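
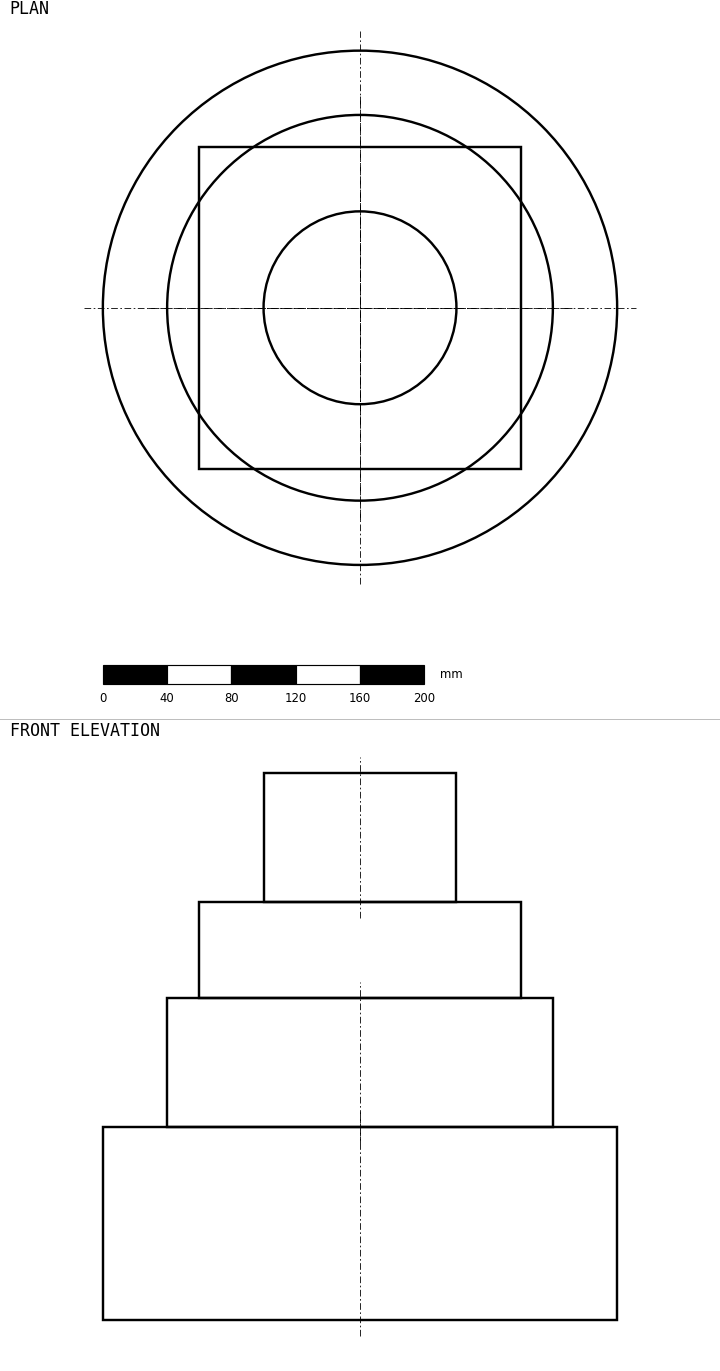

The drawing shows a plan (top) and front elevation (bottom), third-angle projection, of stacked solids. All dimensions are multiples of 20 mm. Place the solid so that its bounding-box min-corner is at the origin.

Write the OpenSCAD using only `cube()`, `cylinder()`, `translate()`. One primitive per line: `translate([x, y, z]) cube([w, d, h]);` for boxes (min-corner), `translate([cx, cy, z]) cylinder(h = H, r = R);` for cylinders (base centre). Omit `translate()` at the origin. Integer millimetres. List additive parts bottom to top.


translate([160, 160, 0]) cylinder(h = 120, r = 160);
translate([160, 160, 120]) cylinder(h = 80, r = 120);
translate([60, 60, 200]) cube([200, 200, 60]);
translate([160, 160, 260]) cylinder(h = 80, r = 60);


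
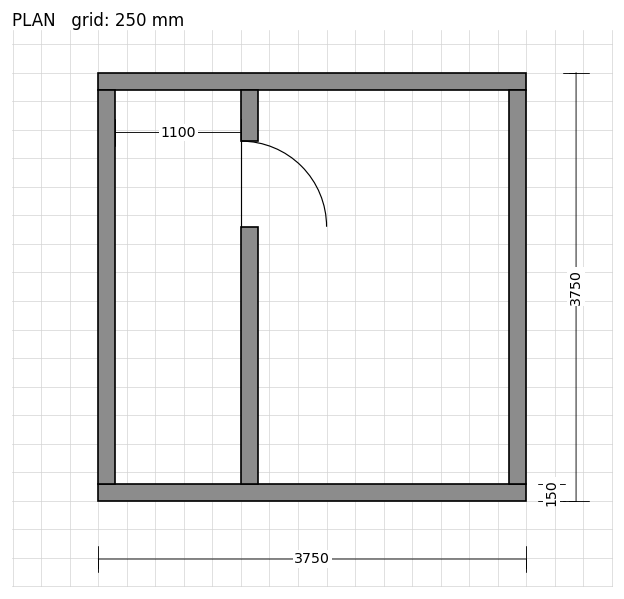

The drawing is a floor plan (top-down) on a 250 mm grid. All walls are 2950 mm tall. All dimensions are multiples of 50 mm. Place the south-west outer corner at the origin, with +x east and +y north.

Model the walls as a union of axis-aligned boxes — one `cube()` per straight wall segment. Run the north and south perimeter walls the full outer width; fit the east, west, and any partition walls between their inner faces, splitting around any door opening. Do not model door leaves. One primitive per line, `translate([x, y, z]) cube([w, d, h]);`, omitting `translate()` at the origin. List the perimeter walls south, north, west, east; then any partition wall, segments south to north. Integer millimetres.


cube([3750, 150, 2950]);
translate([0, 3600, 0]) cube([3750, 150, 2950]);
translate([0, 150, 0]) cube([150, 3450, 2950]);
translate([3600, 150, 0]) cube([150, 3450, 2950]);
translate([1250, 150, 0]) cube([150, 2250, 2950]);
translate([1250, 3150, 0]) cube([150, 450, 2950]);


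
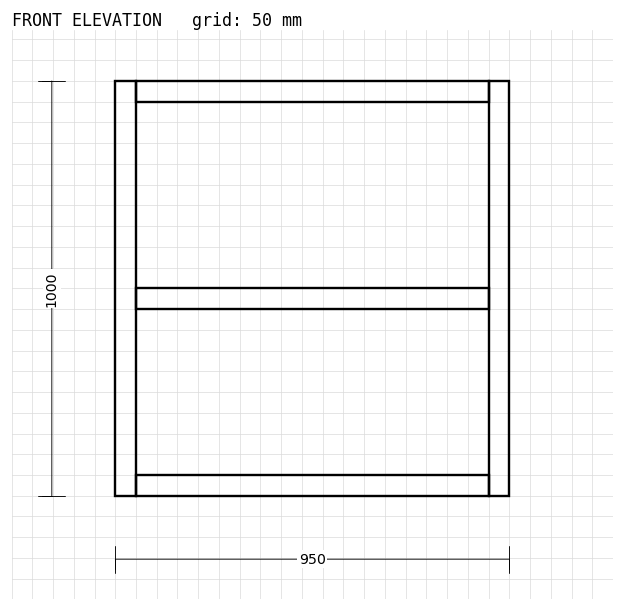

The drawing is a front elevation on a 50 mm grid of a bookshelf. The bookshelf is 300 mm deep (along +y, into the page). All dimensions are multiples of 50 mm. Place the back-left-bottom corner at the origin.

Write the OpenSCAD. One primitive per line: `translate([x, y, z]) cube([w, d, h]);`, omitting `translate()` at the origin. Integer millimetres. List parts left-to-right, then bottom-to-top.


cube([50, 300, 1000]);
translate([50, 0, 0]) cube([850, 300, 50]);
translate([50, 0, 450]) cube([850, 300, 50]);
translate([50, 0, 950]) cube([850, 300, 50]);
translate([900, 0, 0]) cube([50, 300, 1000]);


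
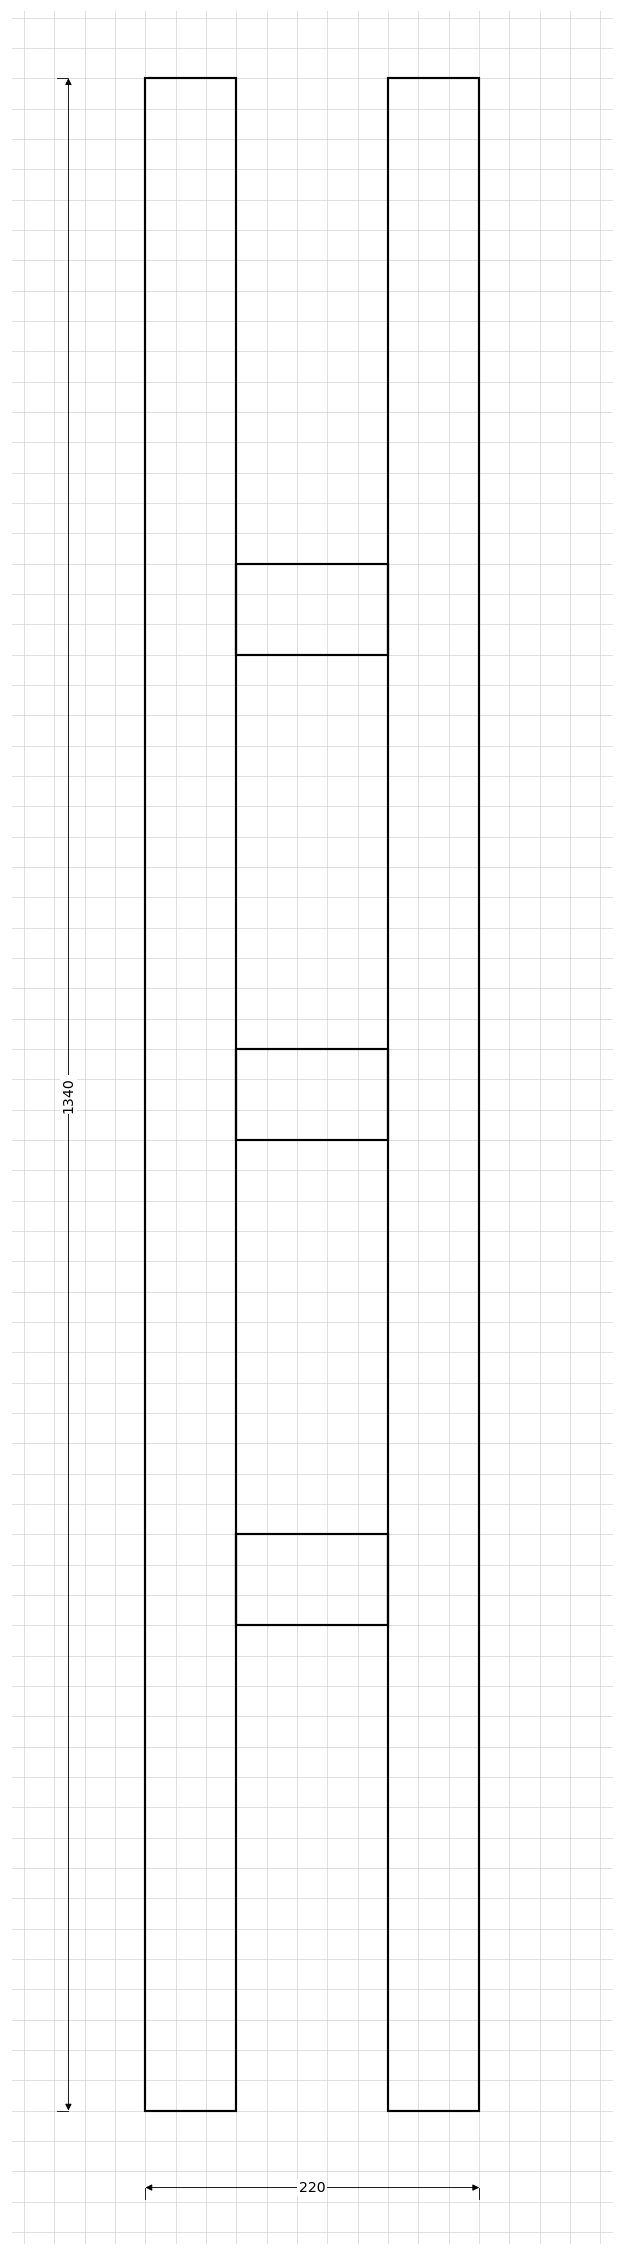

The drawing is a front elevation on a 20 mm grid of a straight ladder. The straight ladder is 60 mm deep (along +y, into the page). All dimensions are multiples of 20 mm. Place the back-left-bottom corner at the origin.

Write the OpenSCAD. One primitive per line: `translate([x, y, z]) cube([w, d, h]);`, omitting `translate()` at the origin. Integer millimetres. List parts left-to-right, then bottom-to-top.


cube([60, 60, 1340]);
translate([60, 0, 320]) cube([100, 60, 60]);
translate([60, 0, 640]) cube([100, 60, 60]);
translate([60, 0, 960]) cube([100, 60, 60]);
translate([160, 0, 0]) cube([60, 60, 1340]);


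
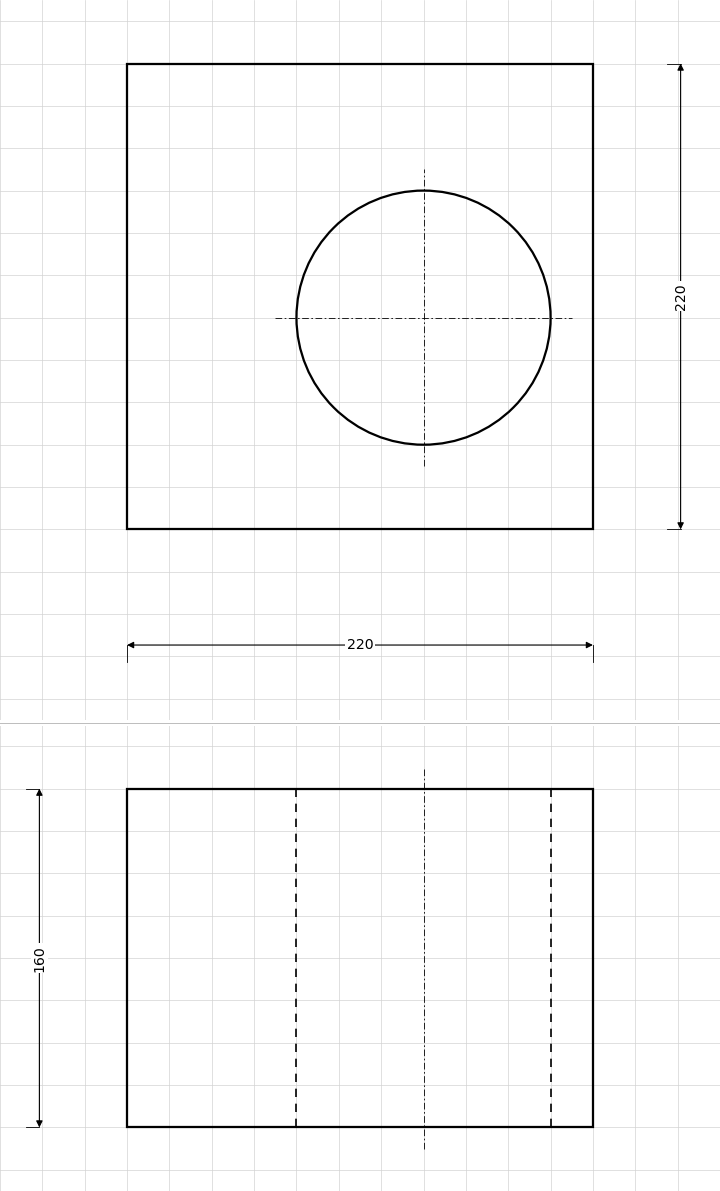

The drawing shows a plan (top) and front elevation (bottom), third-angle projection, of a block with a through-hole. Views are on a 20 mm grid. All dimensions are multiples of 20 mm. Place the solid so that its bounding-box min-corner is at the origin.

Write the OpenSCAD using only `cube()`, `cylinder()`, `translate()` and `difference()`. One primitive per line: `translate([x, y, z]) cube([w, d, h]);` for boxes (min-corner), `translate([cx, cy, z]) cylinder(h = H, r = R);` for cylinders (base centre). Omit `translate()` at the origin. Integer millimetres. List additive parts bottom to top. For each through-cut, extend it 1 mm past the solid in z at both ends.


difference() {
  cube([220, 220, 160]);
  translate([140, 100, -1]) cylinder(h = 162, r = 60);
}


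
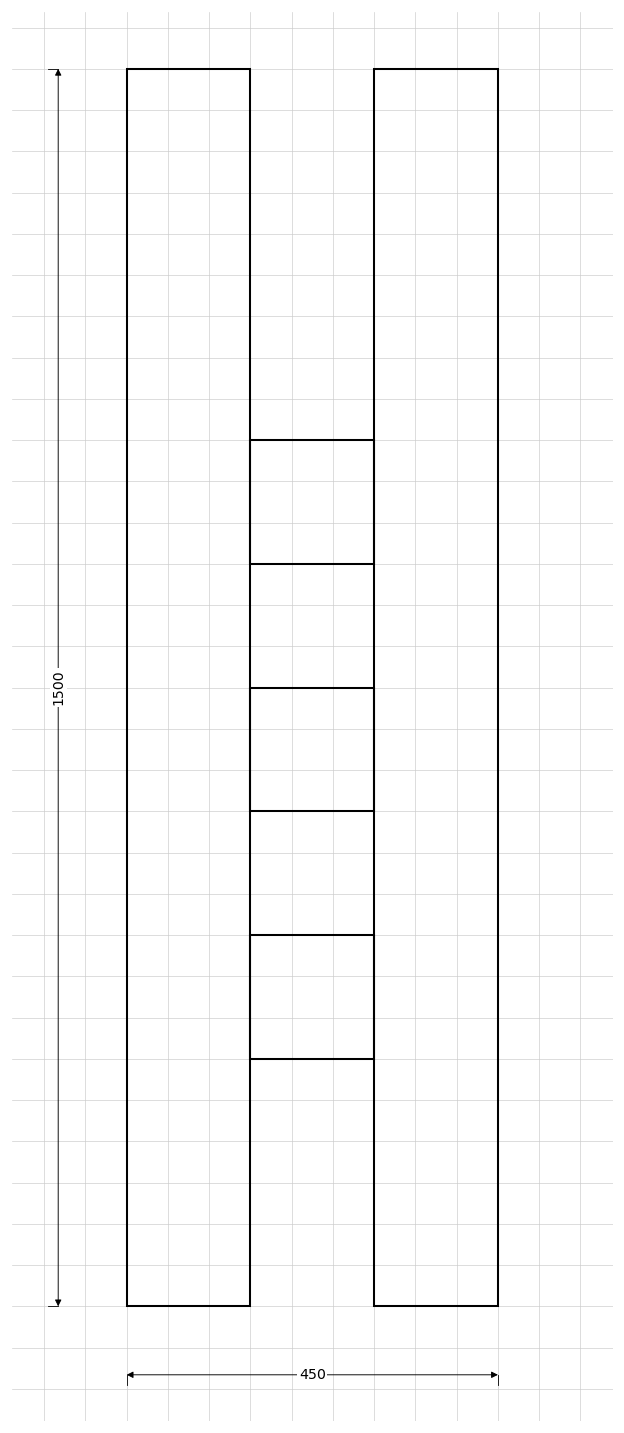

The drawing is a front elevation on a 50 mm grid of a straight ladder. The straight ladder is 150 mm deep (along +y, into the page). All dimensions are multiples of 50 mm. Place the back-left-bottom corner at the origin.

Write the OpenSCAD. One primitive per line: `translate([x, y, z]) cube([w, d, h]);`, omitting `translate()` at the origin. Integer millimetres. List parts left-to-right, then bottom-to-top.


cube([150, 150, 1500]);
translate([150, 0, 300]) cube([150, 150, 150]);
translate([150, 0, 600]) cube([150, 150, 150]);
translate([150, 0, 900]) cube([150, 150, 150]);
translate([300, 0, 0]) cube([150, 150, 1500]);


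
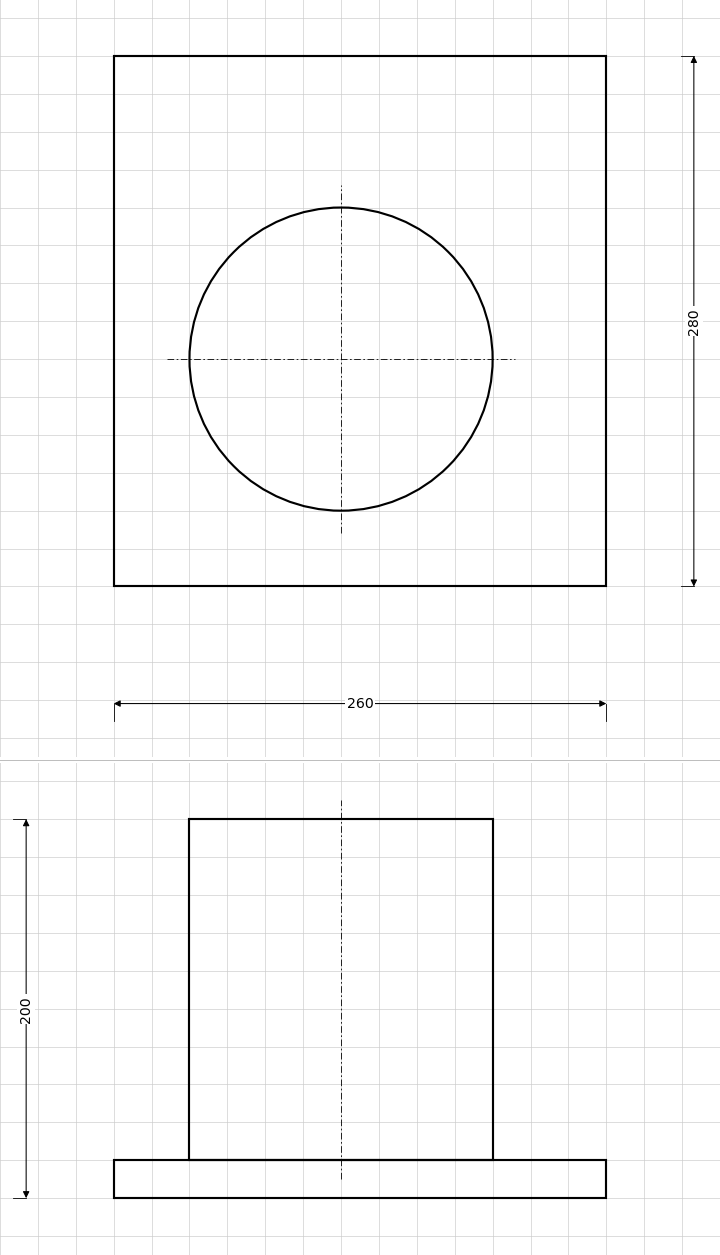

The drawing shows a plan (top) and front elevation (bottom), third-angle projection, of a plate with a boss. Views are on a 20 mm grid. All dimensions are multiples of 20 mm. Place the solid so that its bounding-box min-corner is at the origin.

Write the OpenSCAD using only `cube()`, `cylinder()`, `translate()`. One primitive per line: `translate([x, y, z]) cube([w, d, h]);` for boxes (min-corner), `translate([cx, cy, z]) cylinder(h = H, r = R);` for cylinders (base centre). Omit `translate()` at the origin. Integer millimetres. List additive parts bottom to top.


cube([260, 280, 20]);
translate([120, 120, 20]) cylinder(h = 180, r = 80);


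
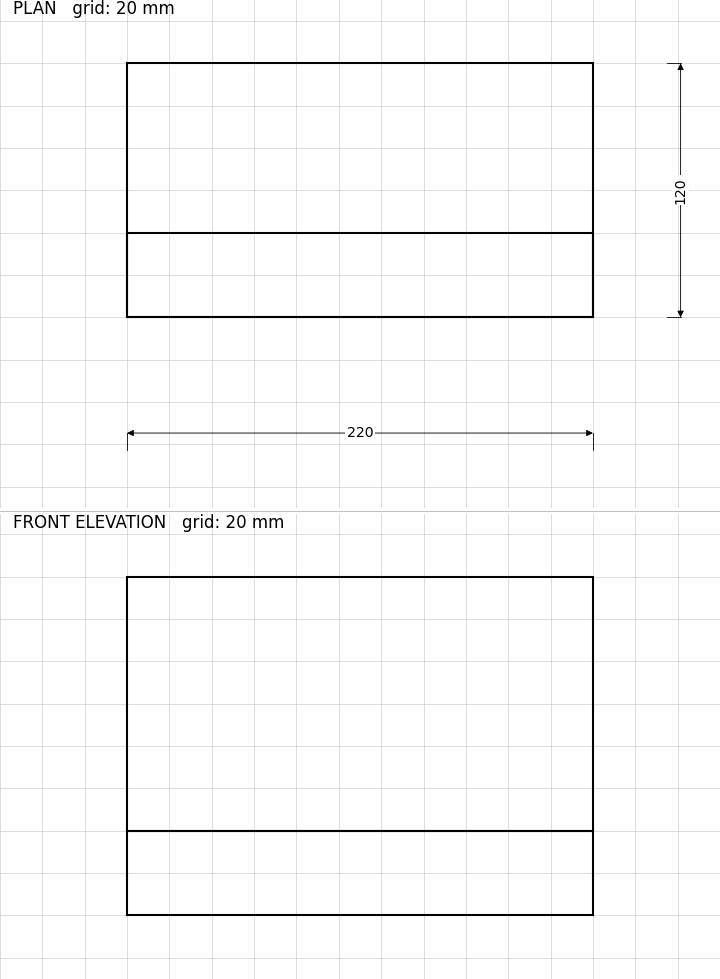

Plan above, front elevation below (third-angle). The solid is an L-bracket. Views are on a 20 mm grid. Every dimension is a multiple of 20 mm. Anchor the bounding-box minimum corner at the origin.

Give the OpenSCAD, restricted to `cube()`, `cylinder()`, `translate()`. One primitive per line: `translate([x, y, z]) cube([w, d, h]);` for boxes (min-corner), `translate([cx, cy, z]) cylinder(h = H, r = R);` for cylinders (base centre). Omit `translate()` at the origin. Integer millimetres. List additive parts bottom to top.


cube([220, 120, 40]);
translate([0, 0, 40]) cube([220, 40, 120]);


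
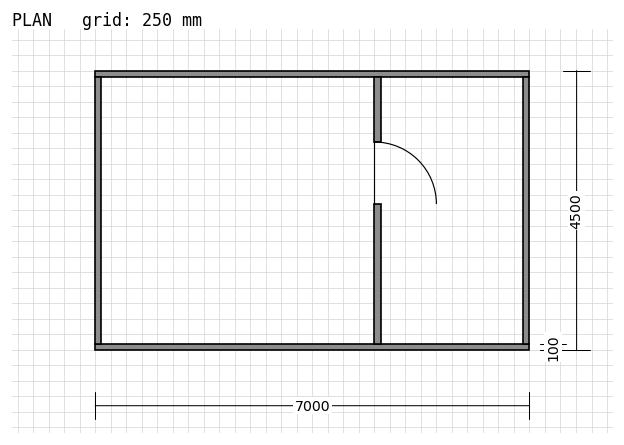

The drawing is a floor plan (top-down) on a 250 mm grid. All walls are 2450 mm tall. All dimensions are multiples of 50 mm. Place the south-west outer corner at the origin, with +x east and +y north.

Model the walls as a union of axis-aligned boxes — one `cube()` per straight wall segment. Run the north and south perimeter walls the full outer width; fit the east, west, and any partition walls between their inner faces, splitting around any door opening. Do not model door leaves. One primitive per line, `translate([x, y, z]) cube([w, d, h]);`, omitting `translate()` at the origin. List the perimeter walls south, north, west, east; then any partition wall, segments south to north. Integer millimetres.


cube([7000, 100, 2450]);
translate([0, 4400, 0]) cube([7000, 100, 2450]);
translate([0, 100, 0]) cube([100, 4300, 2450]);
translate([6900, 100, 0]) cube([100, 4300, 2450]);
translate([4500, 100, 0]) cube([100, 2250, 2450]);
translate([4500, 3350, 0]) cube([100, 1050, 2450]);


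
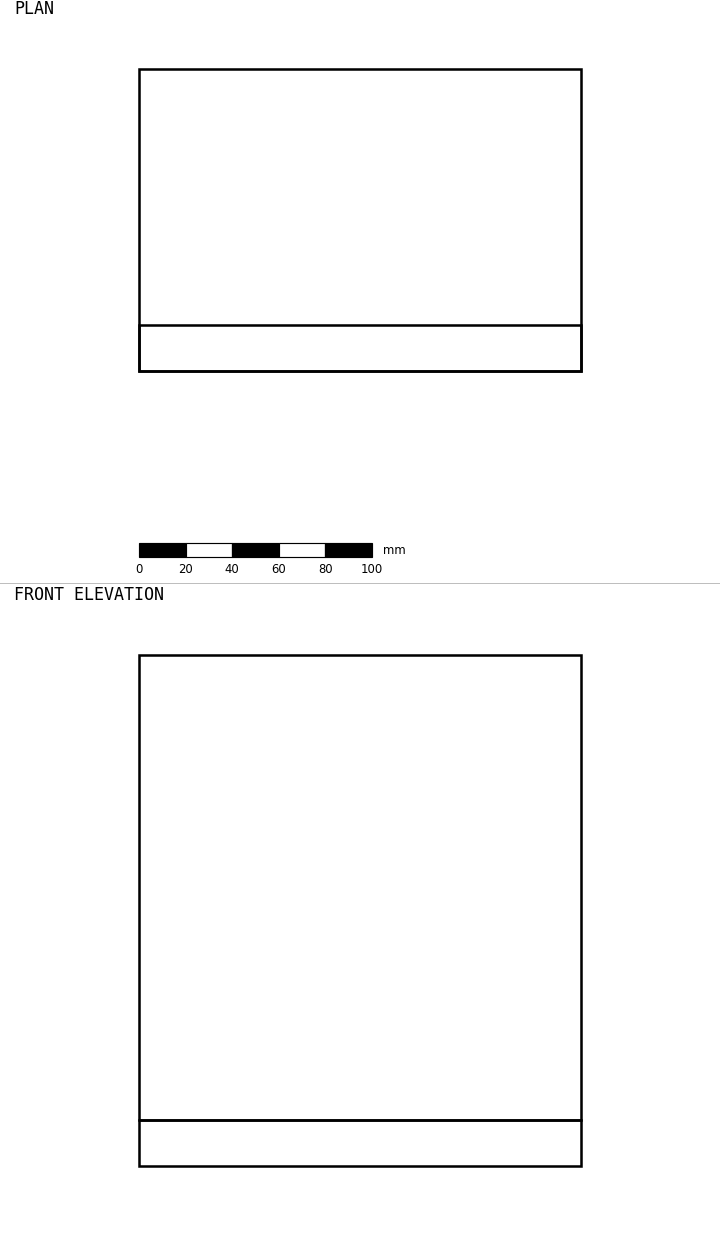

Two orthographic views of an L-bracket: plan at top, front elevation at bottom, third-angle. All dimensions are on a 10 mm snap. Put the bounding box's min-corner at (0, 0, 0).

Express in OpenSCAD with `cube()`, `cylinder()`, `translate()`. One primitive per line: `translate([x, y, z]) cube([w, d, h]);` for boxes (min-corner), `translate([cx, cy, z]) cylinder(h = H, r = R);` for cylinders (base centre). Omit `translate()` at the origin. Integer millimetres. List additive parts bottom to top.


cube([190, 130, 20]);
translate([0, 0, 20]) cube([190, 20, 200]);


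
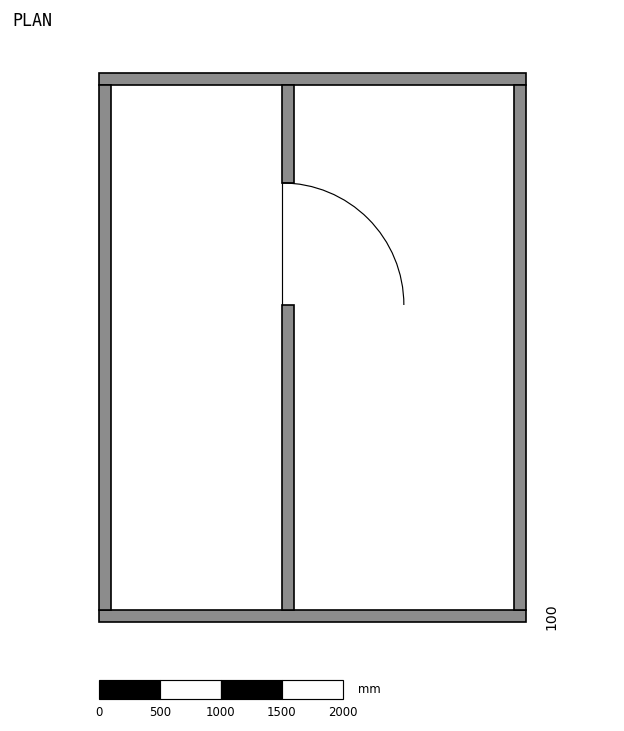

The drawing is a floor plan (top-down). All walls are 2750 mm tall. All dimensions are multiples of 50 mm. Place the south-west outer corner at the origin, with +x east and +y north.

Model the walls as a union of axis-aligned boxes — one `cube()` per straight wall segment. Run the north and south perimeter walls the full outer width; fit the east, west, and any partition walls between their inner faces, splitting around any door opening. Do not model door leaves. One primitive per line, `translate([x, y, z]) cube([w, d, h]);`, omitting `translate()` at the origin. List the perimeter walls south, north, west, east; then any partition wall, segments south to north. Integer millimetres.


cube([3500, 100, 2750]);
translate([0, 4400, 0]) cube([3500, 100, 2750]);
translate([0, 100, 0]) cube([100, 4300, 2750]);
translate([3400, 100, 0]) cube([100, 4300, 2750]);
translate([1500, 100, 0]) cube([100, 2500, 2750]);
translate([1500, 3600, 0]) cube([100, 800, 2750]);


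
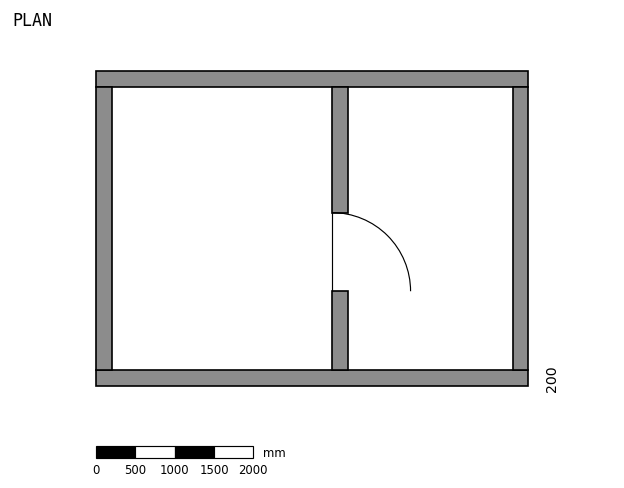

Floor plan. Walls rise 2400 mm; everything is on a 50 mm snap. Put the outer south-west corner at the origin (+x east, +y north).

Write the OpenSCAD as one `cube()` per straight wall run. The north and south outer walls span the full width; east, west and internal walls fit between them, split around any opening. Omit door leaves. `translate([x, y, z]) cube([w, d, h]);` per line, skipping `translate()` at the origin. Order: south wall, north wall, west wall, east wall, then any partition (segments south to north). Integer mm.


cube([5500, 200, 2400]);
translate([0, 3800, 0]) cube([5500, 200, 2400]);
translate([0, 200, 0]) cube([200, 3600, 2400]);
translate([5300, 200, 0]) cube([200, 3600, 2400]);
translate([3000, 200, 0]) cube([200, 1000, 2400]);
translate([3000, 2200, 0]) cube([200, 1600, 2400]);


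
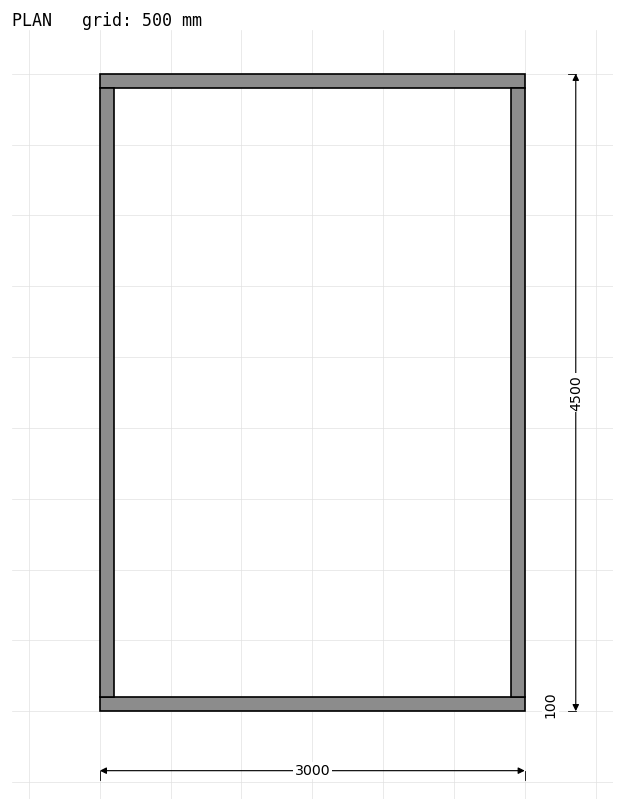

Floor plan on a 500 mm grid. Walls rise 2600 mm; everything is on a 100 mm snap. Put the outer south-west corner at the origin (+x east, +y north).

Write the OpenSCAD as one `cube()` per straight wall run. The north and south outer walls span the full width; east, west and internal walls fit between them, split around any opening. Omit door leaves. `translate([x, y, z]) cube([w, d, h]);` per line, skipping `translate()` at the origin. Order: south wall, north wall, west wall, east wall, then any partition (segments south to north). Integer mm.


cube([3000, 100, 2600]);
translate([0, 4400, 0]) cube([3000, 100, 2600]);
translate([0, 100, 0]) cube([100, 4300, 2600]);
translate([2900, 100, 0]) cube([100, 4300, 2600]);


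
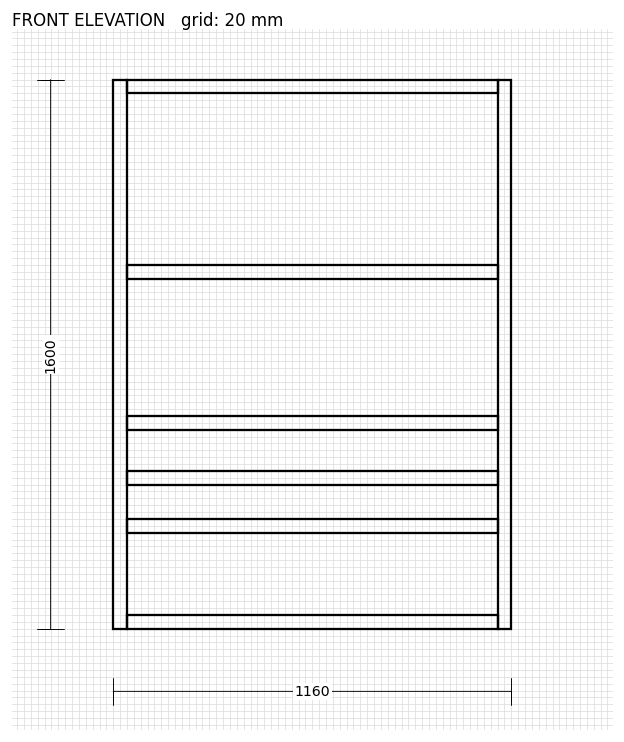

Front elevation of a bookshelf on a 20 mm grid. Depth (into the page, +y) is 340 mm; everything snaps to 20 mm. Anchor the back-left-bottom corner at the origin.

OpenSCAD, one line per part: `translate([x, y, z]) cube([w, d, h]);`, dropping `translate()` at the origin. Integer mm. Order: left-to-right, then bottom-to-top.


cube([40, 340, 1600]);
translate([40, 0, 0]) cube([1080, 340, 40]);
translate([40, 0, 280]) cube([1080, 340, 40]);
translate([40, 0, 420]) cube([1080, 340, 40]);
translate([40, 0, 580]) cube([1080, 340, 40]);
translate([40, 0, 1020]) cube([1080, 340, 40]);
translate([40, 0, 1560]) cube([1080, 340, 40]);
translate([1120, 0, 0]) cube([40, 340, 1600]);


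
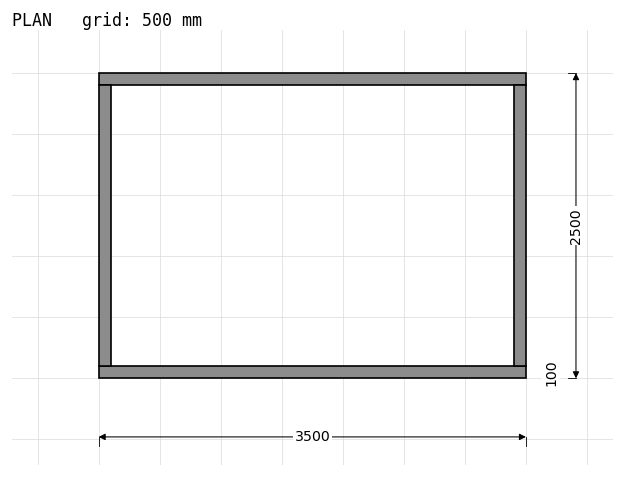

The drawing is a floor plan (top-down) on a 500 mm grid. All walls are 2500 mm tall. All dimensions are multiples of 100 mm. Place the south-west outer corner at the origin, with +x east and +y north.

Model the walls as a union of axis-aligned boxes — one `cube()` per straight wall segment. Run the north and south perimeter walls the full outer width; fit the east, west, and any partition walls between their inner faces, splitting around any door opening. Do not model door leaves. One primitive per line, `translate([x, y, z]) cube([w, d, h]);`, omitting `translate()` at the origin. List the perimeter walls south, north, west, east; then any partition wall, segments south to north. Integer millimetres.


cube([3500, 100, 2500]);
translate([0, 2400, 0]) cube([3500, 100, 2500]);
translate([0, 100, 0]) cube([100, 2300, 2500]);
translate([3400, 100, 0]) cube([100, 2300, 2500]);


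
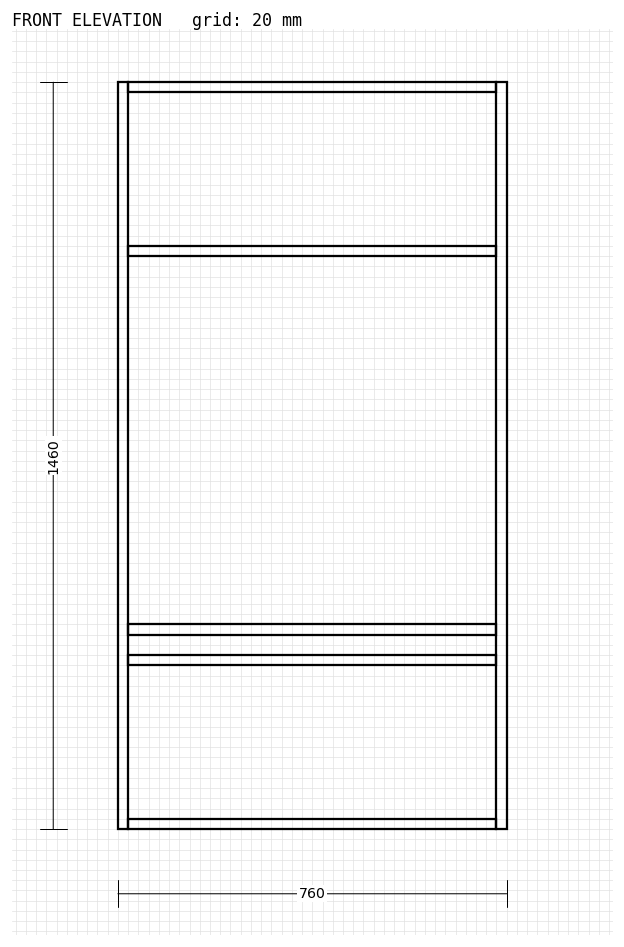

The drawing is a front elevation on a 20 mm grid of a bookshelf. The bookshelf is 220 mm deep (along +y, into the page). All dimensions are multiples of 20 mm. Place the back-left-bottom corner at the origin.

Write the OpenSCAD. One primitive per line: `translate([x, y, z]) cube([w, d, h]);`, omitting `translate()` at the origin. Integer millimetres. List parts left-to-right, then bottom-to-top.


cube([20, 220, 1460]);
translate([20, 0, 0]) cube([720, 220, 20]);
translate([20, 0, 320]) cube([720, 220, 20]);
translate([20, 0, 380]) cube([720, 220, 20]);
translate([20, 0, 1120]) cube([720, 220, 20]);
translate([20, 0, 1440]) cube([720, 220, 20]);
translate([740, 0, 0]) cube([20, 220, 1460]);


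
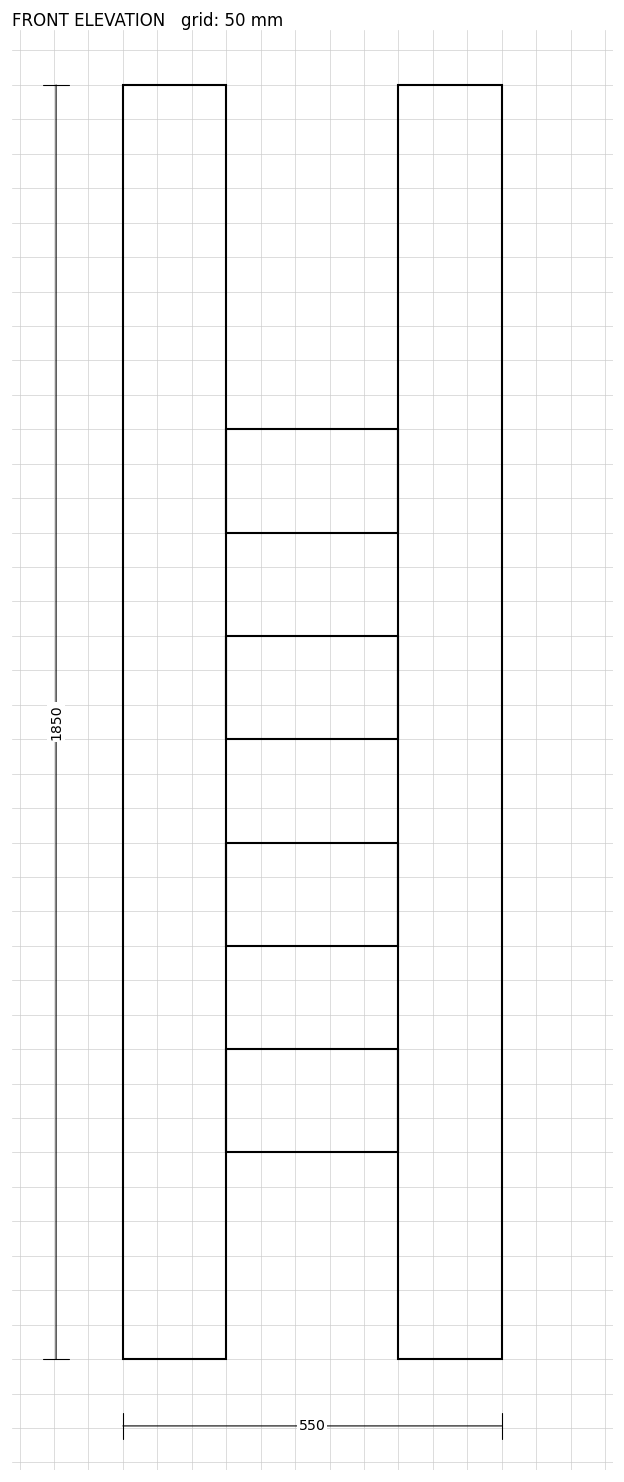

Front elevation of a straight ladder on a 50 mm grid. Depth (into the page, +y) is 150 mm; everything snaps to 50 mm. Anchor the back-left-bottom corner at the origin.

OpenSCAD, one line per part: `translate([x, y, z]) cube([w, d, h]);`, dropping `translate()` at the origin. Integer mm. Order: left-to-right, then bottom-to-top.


cube([150, 150, 1850]);
translate([150, 0, 300]) cube([250, 150, 150]);
translate([150, 0, 600]) cube([250, 150, 150]);
translate([150, 0, 900]) cube([250, 150, 150]);
translate([150, 0, 1200]) cube([250, 150, 150]);
translate([400, 0, 0]) cube([150, 150, 1850]);


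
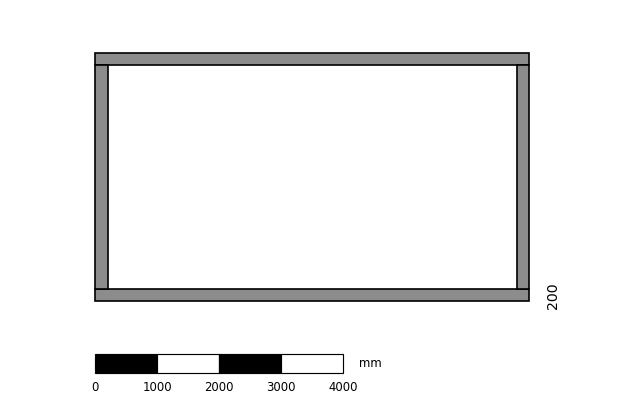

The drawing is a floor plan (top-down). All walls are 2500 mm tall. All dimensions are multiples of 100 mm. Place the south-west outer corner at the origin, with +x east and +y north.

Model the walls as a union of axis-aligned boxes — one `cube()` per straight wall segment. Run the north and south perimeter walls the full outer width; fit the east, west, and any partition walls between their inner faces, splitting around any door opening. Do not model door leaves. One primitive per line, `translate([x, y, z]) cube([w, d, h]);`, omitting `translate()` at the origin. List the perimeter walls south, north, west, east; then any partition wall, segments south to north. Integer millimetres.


cube([7000, 200, 2500]);
translate([0, 3800, 0]) cube([7000, 200, 2500]);
translate([0, 200, 0]) cube([200, 3600, 2500]);
translate([6800, 200, 0]) cube([200, 3600, 2500]);


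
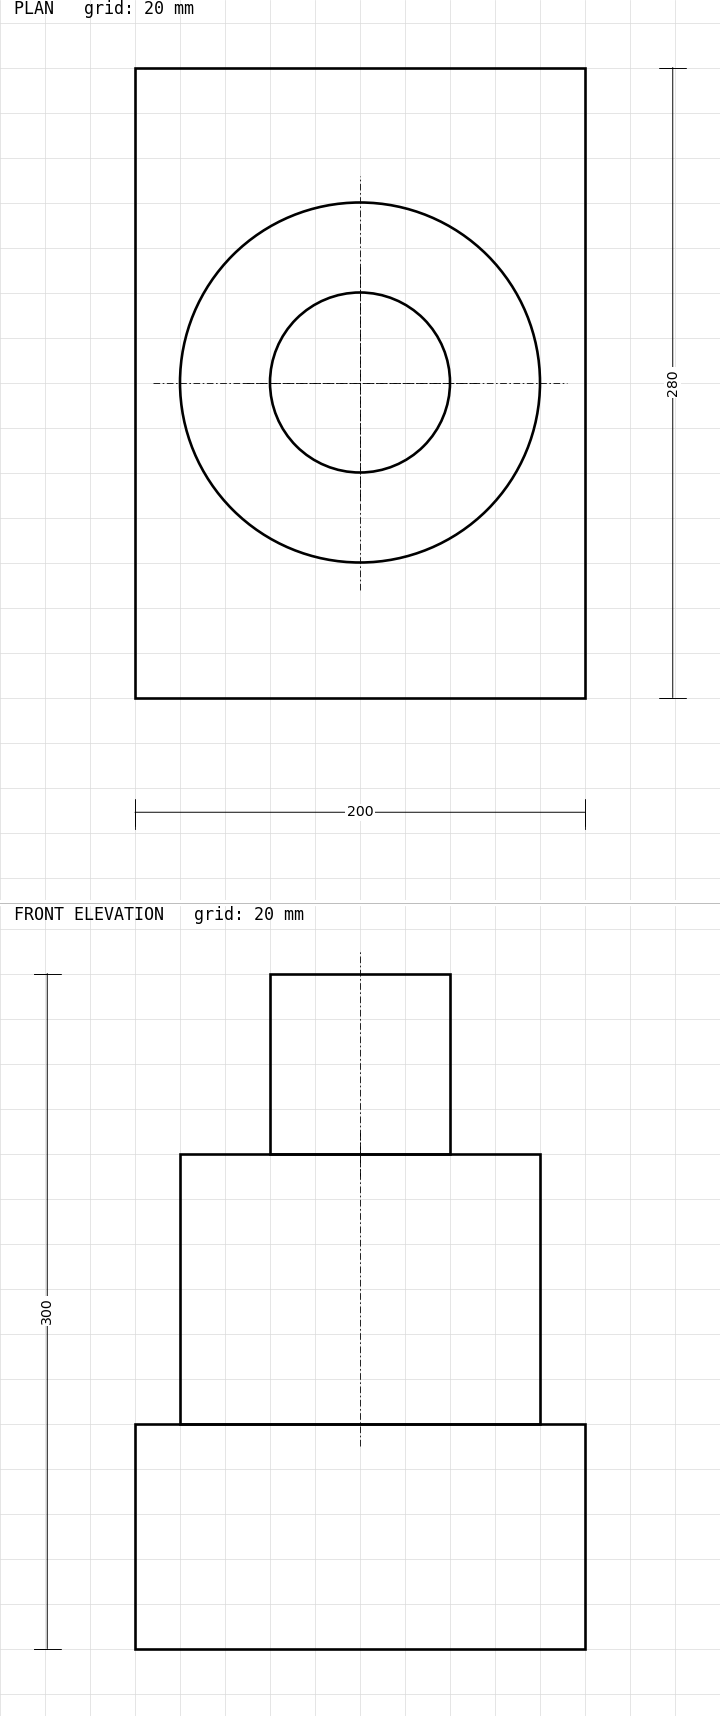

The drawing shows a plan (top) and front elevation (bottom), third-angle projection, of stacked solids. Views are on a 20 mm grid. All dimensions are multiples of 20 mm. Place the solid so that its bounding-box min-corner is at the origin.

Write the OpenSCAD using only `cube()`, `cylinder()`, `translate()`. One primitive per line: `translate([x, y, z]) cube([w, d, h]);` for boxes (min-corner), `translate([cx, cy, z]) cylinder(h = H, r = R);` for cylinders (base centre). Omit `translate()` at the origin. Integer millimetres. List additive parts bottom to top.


cube([200, 280, 100]);
translate([100, 140, 100]) cylinder(h = 120, r = 80);
translate([100, 140, 220]) cylinder(h = 80, r = 40);


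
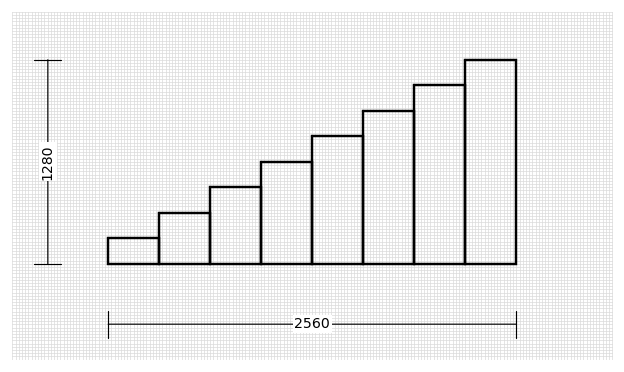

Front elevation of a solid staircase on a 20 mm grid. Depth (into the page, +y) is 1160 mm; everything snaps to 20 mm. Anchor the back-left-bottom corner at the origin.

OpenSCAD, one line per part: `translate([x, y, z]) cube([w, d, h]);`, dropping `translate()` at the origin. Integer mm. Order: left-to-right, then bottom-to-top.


cube([320, 1160, 160]);
translate([320, 0, 0]) cube([320, 1160, 320]);
translate([640, 0, 0]) cube([320, 1160, 480]);
translate([960, 0, 0]) cube([320, 1160, 640]);
translate([1280, 0, 0]) cube([320, 1160, 800]);
translate([1600, 0, 0]) cube([320, 1160, 960]);
translate([1920, 0, 0]) cube([320, 1160, 1120]);
translate([2240, 0, 0]) cube([320, 1160, 1280]);


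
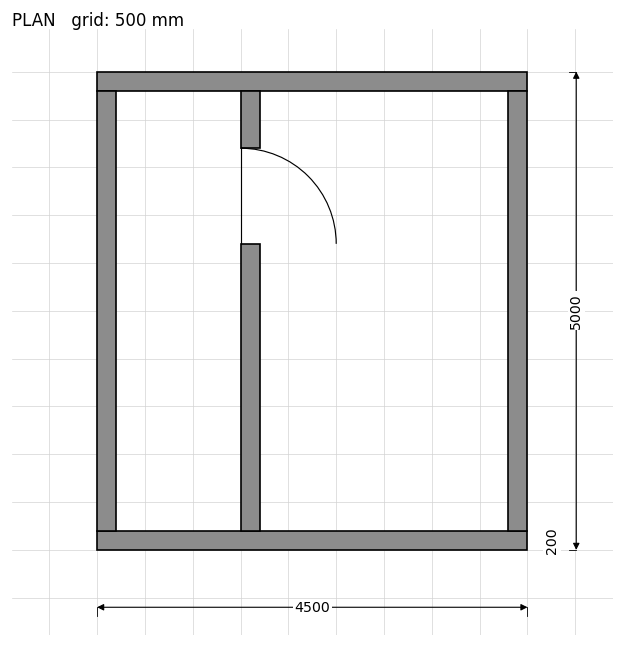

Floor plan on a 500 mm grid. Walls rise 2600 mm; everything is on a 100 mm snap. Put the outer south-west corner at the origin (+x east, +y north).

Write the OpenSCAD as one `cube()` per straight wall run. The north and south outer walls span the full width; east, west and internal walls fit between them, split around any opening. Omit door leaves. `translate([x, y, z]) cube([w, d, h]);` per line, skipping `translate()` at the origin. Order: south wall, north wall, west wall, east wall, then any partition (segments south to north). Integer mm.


cube([4500, 200, 2600]);
translate([0, 4800, 0]) cube([4500, 200, 2600]);
translate([0, 200, 0]) cube([200, 4600, 2600]);
translate([4300, 200, 0]) cube([200, 4600, 2600]);
translate([1500, 200, 0]) cube([200, 3000, 2600]);
translate([1500, 4200, 0]) cube([200, 600, 2600]);


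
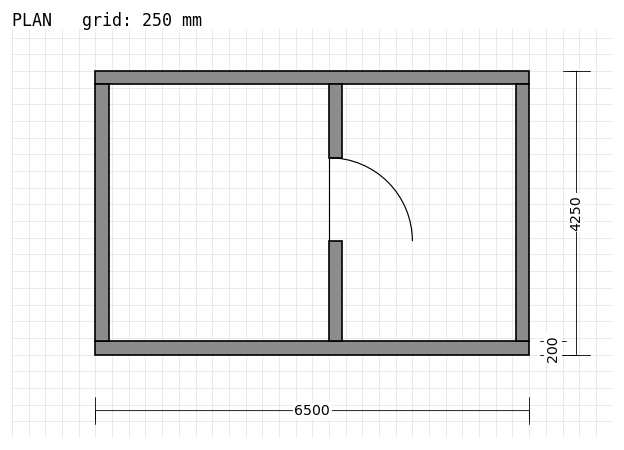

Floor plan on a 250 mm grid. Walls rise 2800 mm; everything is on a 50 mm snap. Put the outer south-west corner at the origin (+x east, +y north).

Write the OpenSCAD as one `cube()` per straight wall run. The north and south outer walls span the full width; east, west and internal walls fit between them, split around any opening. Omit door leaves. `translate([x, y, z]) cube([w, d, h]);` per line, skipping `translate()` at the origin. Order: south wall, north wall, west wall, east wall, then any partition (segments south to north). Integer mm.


cube([6500, 200, 2800]);
translate([0, 4050, 0]) cube([6500, 200, 2800]);
translate([0, 200, 0]) cube([200, 3850, 2800]);
translate([6300, 200, 0]) cube([200, 3850, 2800]);
translate([3500, 200, 0]) cube([200, 1500, 2800]);
translate([3500, 2950, 0]) cube([200, 1100, 2800]);


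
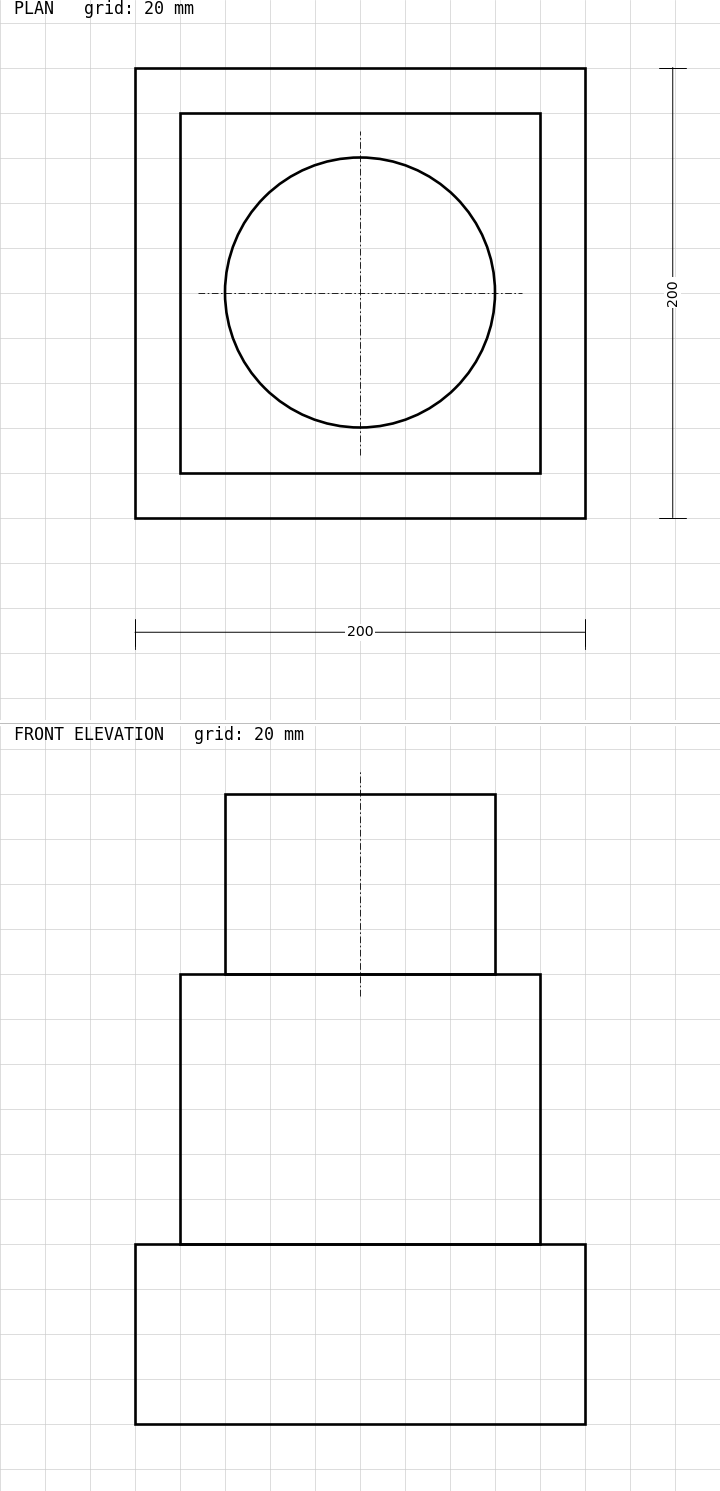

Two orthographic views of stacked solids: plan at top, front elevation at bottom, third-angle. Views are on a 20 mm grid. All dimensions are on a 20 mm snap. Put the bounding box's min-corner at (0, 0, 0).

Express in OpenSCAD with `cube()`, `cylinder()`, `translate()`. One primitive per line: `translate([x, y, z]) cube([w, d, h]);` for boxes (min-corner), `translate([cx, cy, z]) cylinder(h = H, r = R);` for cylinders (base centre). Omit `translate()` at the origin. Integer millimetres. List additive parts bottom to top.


cube([200, 200, 80]);
translate([20, 20, 80]) cube([160, 160, 120]);
translate([100, 100, 200]) cylinder(h = 80, r = 60);


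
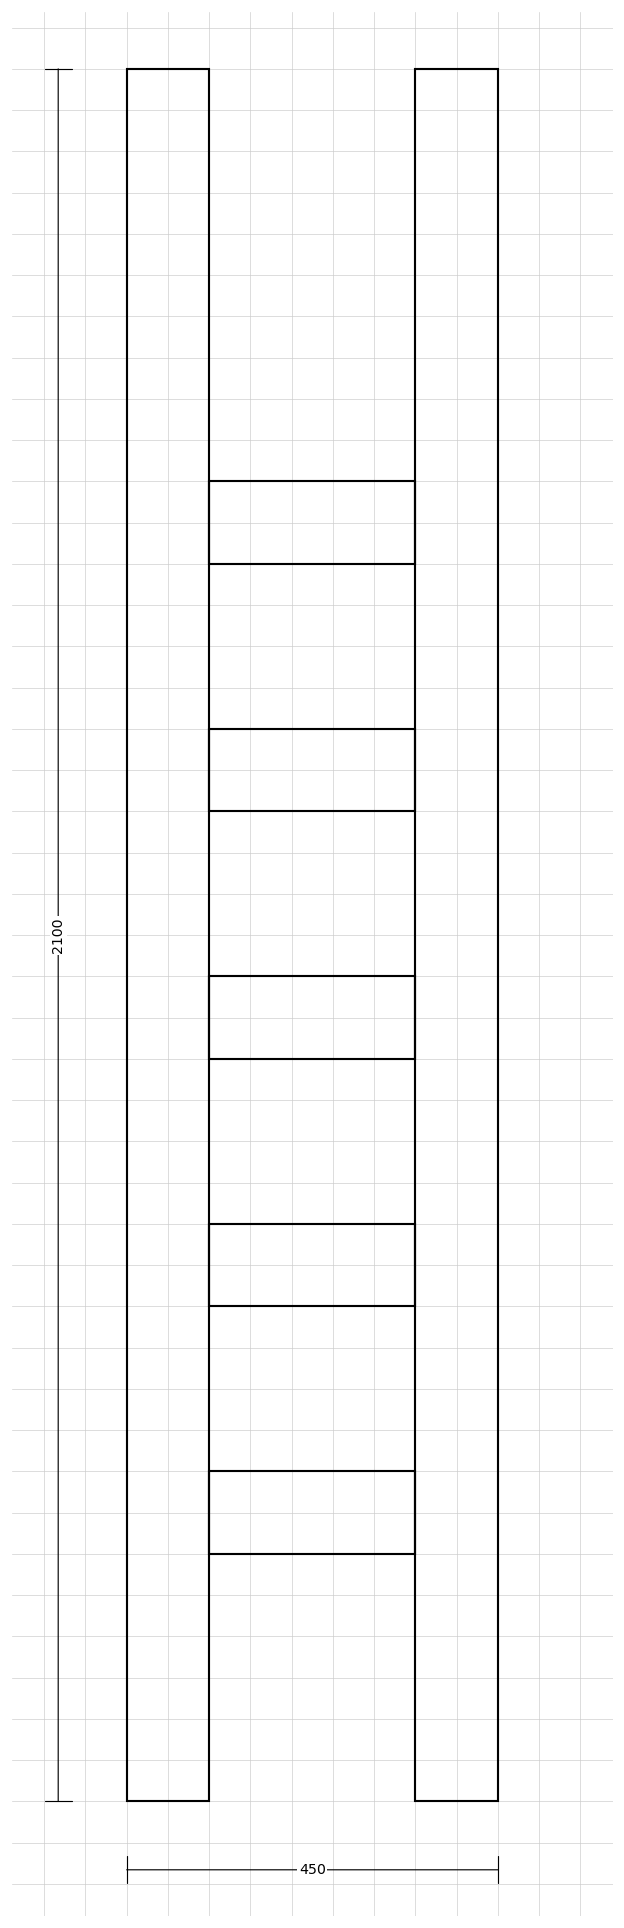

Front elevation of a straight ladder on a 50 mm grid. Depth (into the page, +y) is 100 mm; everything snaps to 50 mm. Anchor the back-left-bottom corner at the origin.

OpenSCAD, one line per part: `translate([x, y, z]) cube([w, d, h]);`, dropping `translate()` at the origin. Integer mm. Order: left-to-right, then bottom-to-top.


cube([100, 100, 2100]);
translate([100, 0, 300]) cube([250, 100, 100]);
translate([100, 0, 600]) cube([250, 100, 100]);
translate([100, 0, 900]) cube([250, 100, 100]);
translate([100, 0, 1200]) cube([250, 100, 100]);
translate([100, 0, 1500]) cube([250, 100, 100]);
translate([350, 0, 0]) cube([100, 100, 2100]);


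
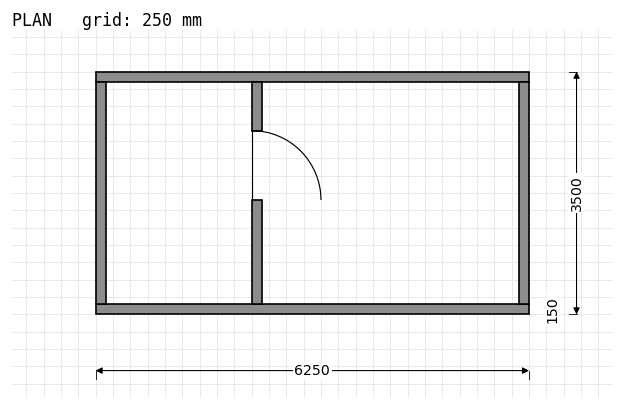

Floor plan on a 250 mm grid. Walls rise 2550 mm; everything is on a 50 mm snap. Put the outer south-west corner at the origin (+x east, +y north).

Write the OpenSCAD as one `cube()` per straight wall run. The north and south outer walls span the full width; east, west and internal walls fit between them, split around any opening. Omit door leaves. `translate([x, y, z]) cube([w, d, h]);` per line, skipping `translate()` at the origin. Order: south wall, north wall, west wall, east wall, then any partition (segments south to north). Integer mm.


cube([6250, 150, 2550]);
translate([0, 3350, 0]) cube([6250, 150, 2550]);
translate([0, 150, 0]) cube([150, 3200, 2550]);
translate([6100, 150, 0]) cube([150, 3200, 2550]);
translate([2250, 150, 0]) cube([150, 1500, 2550]);
translate([2250, 2650, 0]) cube([150, 700, 2550]);


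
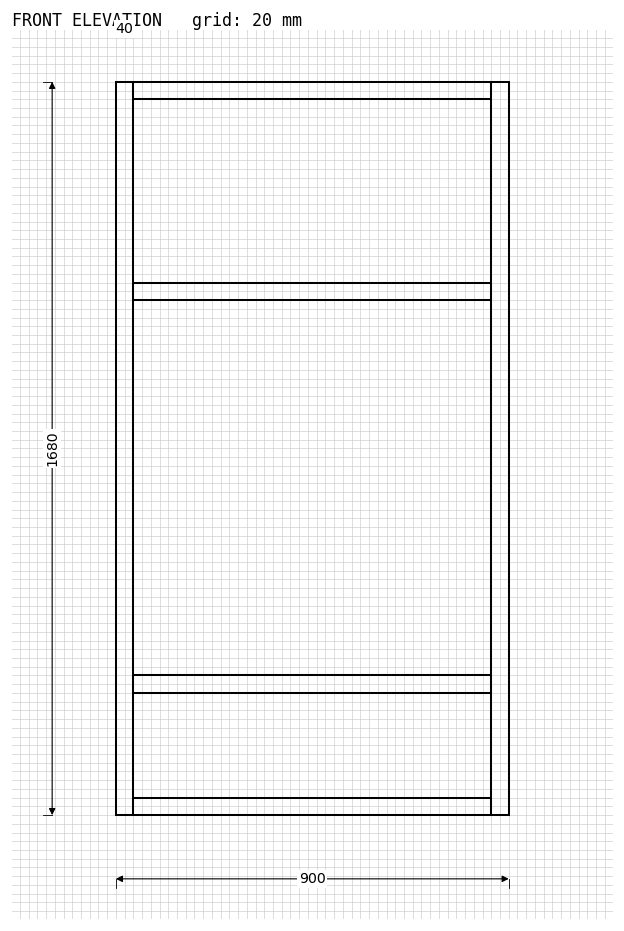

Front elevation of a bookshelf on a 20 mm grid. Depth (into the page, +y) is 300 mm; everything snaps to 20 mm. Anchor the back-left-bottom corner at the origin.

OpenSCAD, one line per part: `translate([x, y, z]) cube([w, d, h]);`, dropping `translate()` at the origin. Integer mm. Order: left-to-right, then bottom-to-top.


cube([40, 300, 1680]);
translate([40, 0, 0]) cube([820, 300, 40]);
translate([40, 0, 280]) cube([820, 300, 40]);
translate([40, 0, 1180]) cube([820, 300, 40]);
translate([40, 0, 1640]) cube([820, 300, 40]);
translate([860, 0, 0]) cube([40, 300, 1680]);


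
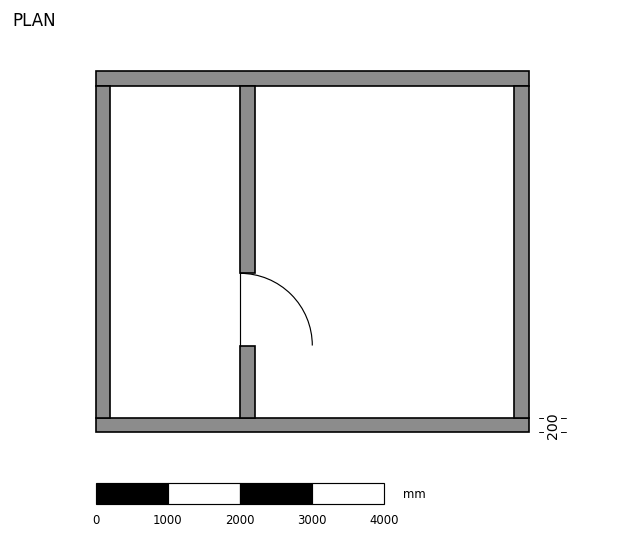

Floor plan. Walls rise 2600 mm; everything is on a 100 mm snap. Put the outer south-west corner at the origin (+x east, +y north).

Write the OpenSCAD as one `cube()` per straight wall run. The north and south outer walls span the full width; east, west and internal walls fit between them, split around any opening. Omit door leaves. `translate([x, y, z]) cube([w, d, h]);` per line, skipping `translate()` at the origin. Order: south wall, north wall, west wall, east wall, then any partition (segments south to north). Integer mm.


cube([6000, 200, 2600]);
translate([0, 4800, 0]) cube([6000, 200, 2600]);
translate([0, 200, 0]) cube([200, 4600, 2600]);
translate([5800, 200, 0]) cube([200, 4600, 2600]);
translate([2000, 200, 0]) cube([200, 1000, 2600]);
translate([2000, 2200, 0]) cube([200, 2600, 2600]);


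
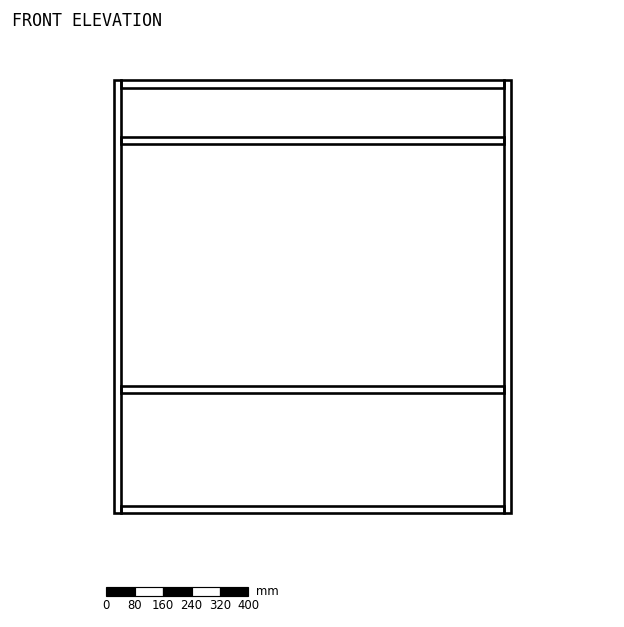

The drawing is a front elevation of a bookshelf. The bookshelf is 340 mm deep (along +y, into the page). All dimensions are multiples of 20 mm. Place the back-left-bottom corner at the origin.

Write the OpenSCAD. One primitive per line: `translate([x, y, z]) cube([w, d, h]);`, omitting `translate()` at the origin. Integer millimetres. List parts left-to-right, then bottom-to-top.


cube([20, 340, 1220]);
translate([20, 0, 0]) cube([1080, 340, 20]);
translate([20, 0, 340]) cube([1080, 340, 20]);
translate([20, 0, 1040]) cube([1080, 340, 20]);
translate([20, 0, 1200]) cube([1080, 340, 20]);
translate([1100, 0, 0]) cube([20, 340, 1220]);


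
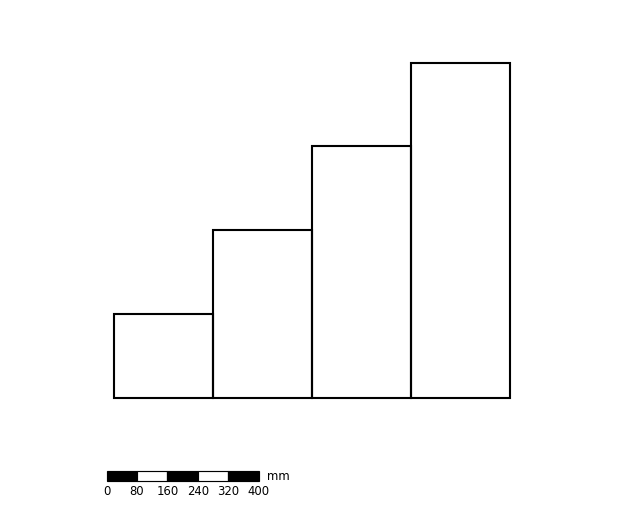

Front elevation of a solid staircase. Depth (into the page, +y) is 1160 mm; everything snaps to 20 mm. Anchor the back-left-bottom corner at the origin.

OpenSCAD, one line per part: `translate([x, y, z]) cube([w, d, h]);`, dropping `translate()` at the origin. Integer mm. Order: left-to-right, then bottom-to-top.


cube([260, 1160, 220]);
translate([260, 0, 0]) cube([260, 1160, 440]);
translate([520, 0, 0]) cube([260, 1160, 660]);
translate([780, 0, 0]) cube([260, 1160, 880]);


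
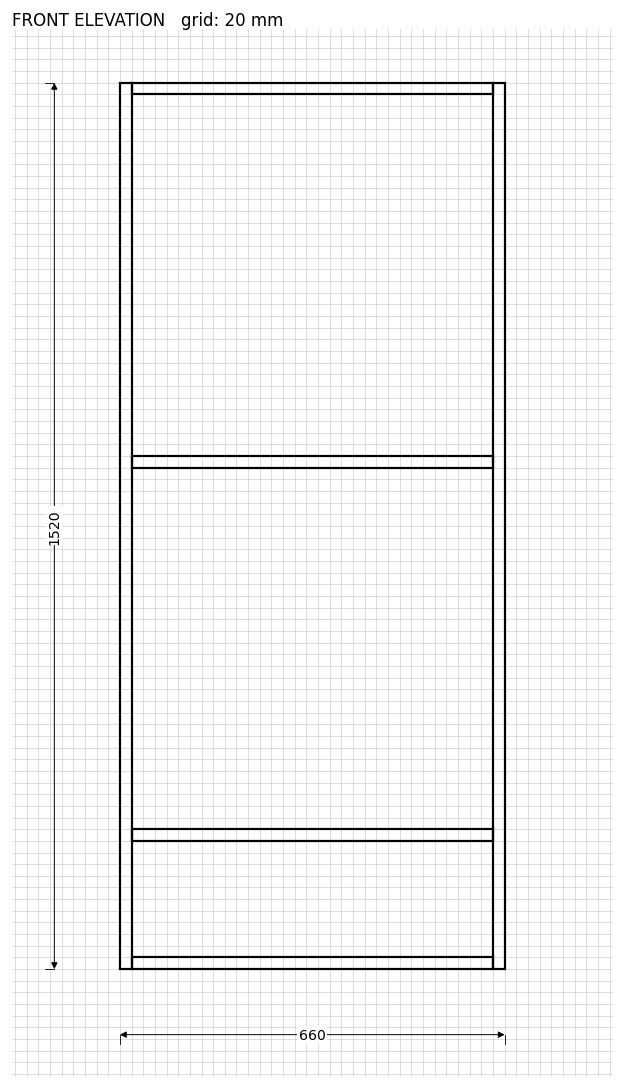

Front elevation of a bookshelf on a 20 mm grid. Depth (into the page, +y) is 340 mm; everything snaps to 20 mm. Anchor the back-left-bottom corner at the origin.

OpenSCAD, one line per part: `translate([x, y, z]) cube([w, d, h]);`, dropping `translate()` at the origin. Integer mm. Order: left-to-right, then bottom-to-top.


cube([20, 340, 1520]);
translate([20, 0, 0]) cube([620, 340, 20]);
translate([20, 0, 220]) cube([620, 340, 20]);
translate([20, 0, 860]) cube([620, 340, 20]);
translate([20, 0, 1500]) cube([620, 340, 20]);
translate([640, 0, 0]) cube([20, 340, 1520]);


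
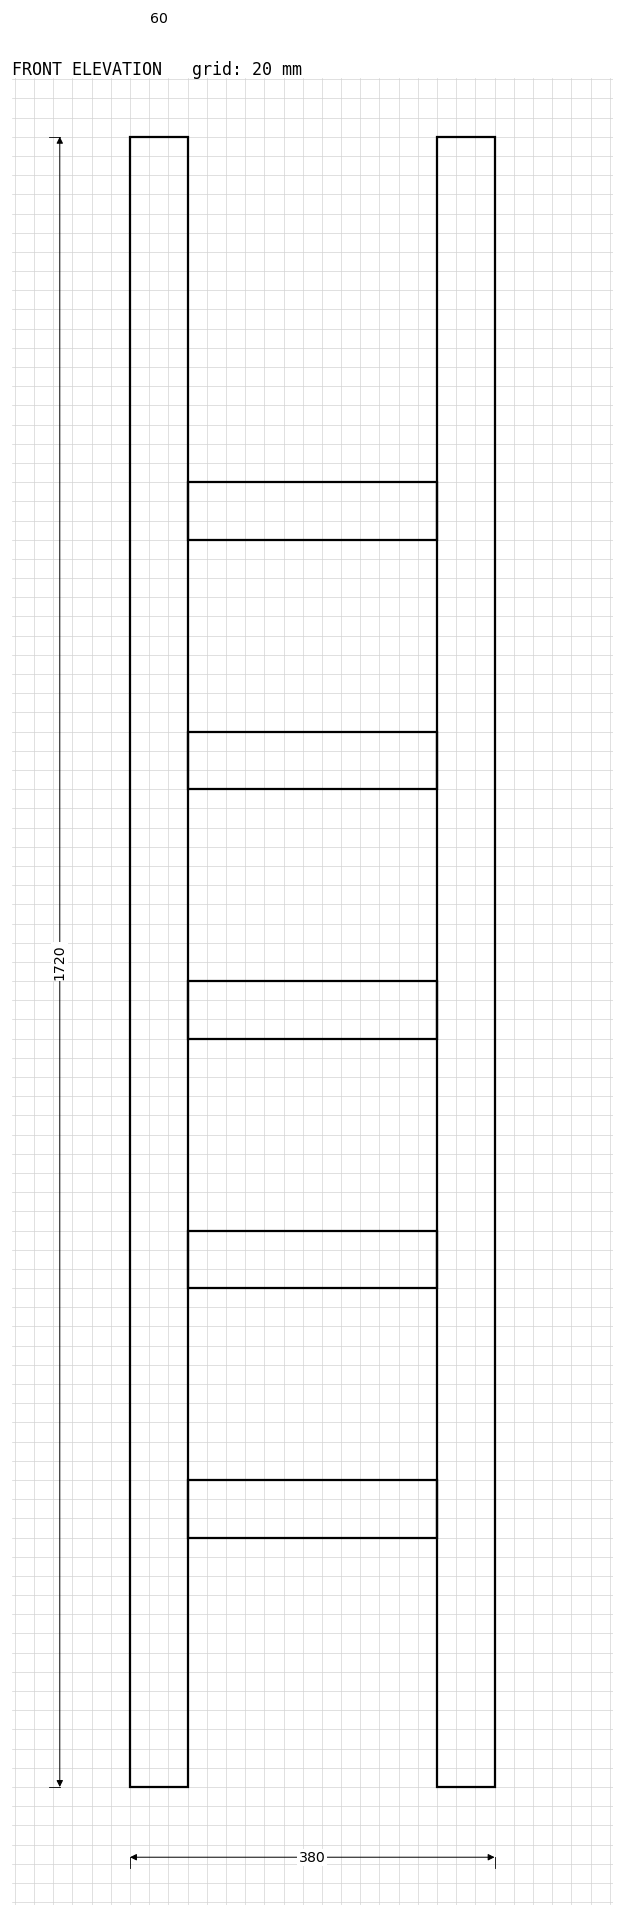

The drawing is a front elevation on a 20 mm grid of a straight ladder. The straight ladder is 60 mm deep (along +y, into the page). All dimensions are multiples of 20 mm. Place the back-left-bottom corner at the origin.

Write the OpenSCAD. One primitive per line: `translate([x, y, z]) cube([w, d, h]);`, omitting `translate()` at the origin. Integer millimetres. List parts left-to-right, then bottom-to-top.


cube([60, 60, 1720]);
translate([60, 0, 260]) cube([260, 60, 60]);
translate([60, 0, 520]) cube([260, 60, 60]);
translate([60, 0, 780]) cube([260, 60, 60]);
translate([60, 0, 1040]) cube([260, 60, 60]);
translate([60, 0, 1300]) cube([260, 60, 60]);
translate([320, 0, 0]) cube([60, 60, 1720]);


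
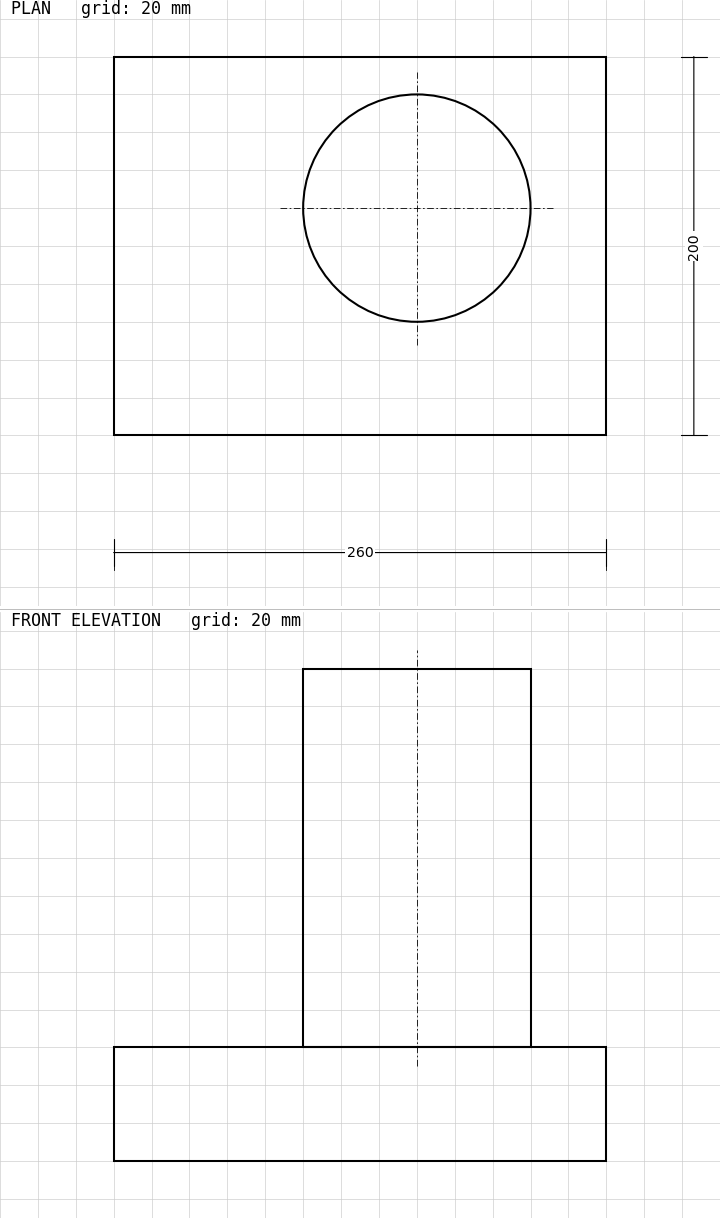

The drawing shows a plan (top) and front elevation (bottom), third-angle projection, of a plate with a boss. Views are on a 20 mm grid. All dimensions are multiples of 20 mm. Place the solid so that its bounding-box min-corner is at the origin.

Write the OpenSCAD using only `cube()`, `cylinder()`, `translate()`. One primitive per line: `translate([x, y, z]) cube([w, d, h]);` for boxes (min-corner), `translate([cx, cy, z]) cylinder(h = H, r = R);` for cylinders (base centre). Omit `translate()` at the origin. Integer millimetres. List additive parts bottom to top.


cube([260, 200, 60]);
translate([160, 120, 60]) cylinder(h = 200, r = 60);


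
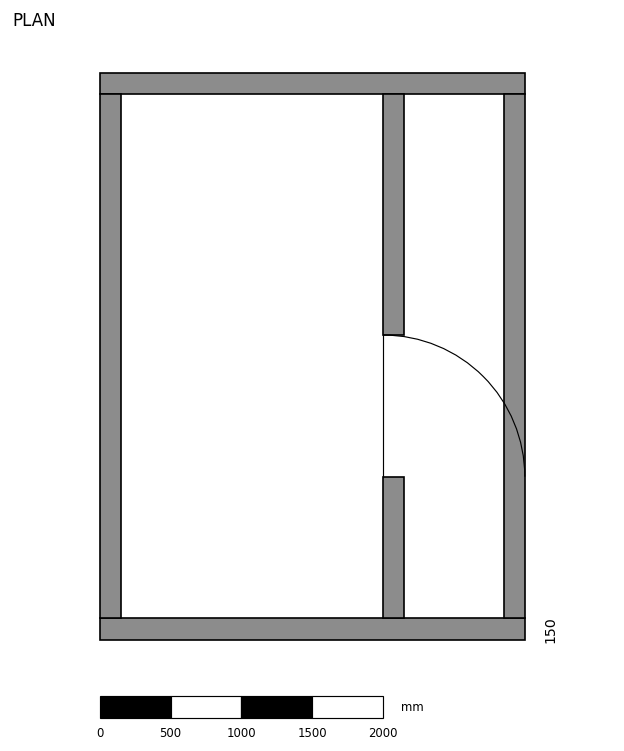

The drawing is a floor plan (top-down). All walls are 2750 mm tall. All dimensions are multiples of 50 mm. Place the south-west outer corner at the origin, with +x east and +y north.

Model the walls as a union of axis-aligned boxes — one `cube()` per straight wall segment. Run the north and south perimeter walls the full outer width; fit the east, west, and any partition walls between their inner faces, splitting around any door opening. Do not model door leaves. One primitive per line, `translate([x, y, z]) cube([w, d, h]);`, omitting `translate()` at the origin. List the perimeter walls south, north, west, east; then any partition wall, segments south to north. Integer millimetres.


cube([3000, 150, 2750]);
translate([0, 3850, 0]) cube([3000, 150, 2750]);
translate([0, 150, 0]) cube([150, 3700, 2750]);
translate([2850, 150, 0]) cube([150, 3700, 2750]);
translate([2000, 150, 0]) cube([150, 1000, 2750]);
translate([2000, 2150, 0]) cube([150, 1700, 2750]);


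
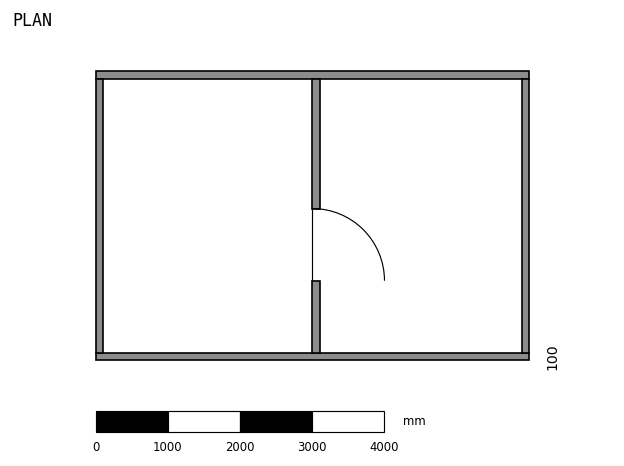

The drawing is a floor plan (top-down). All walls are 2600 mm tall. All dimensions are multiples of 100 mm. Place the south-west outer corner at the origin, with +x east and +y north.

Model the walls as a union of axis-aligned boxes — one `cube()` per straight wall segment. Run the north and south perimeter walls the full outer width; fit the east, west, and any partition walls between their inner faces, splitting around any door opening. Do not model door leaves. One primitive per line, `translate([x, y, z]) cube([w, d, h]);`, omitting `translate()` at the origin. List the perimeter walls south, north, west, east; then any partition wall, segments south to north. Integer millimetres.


cube([6000, 100, 2600]);
translate([0, 3900, 0]) cube([6000, 100, 2600]);
translate([0, 100, 0]) cube([100, 3800, 2600]);
translate([5900, 100, 0]) cube([100, 3800, 2600]);
translate([3000, 100, 0]) cube([100, 1000, 2600]);
translate([3000, 2100, 0]) cube([100, 1800, 2600]);


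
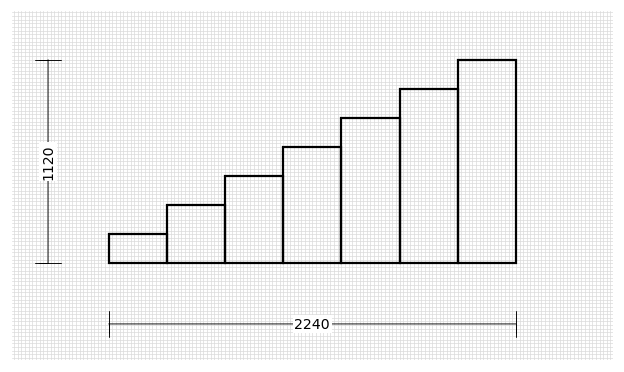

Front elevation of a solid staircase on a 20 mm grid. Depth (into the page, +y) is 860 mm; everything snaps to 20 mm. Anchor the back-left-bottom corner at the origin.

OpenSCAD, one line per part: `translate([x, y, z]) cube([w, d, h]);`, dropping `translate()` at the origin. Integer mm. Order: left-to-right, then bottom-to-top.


cube([320, 860, 160]);
translate([320, 0, 0]) cube([320, 860, 320]);
translate([640, 0, 0]) cube([320, 860, 480]);
translate([960, 0, 0]) cube([320, 860, 640]);
translate([1280, 0, 0]) cube([320, 860, 800]);
translate([1600, 0, 0]) cube([320, 860, 960]);
translate([1920, 0, 0]) cube([320, 860, 1120]);
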